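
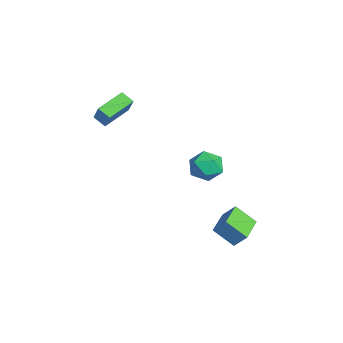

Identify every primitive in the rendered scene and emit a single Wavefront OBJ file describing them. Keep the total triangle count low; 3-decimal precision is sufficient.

v 2.735 4.304 -4.687
v 2.134 3.248 -3.645
v 3.157 4.931 -3.807
v 2.557 3.876 -2.765
v 4.303 3.344 -4.755
v 3.703 2.289 -3.713
v 4.726 3.972 -3.875
v 4.125 2.916 -2.833
v -1.307 -2.683 2.364
v -1.885 -3.211 2.827
v -2.279 -1.143 2.907
v -2.857 -1.672 3.37
v -0.463 -2.568 3.55
v -1.041 -3.097 4.013
v -1.435 -1.029 4.093
v -2.013 -1.557 4.556
v -0.095 2.838 -0.206
v 0.589 3.353 -0.92
v 1.271 1.807 0.36
v 1.955 2.322 -0.354
v 1.552 2.873 0.527
v 0.707 3.51 0.177
v 1.153 1.65 -0.737
v 0.308 2.287 -1.087
v 1.36 2.619 -1.248
v 1.607 3.374 -0.467
v 0.253 1.786 -0.093
v 0.5 2.541 0.688
f 2 4 1
f 5 2 1
f 1 4 3
f 3 5 1
f 2 8 4
f 6 2 5
f 6 8 2
f 4 8 3
f 7 5 3
f 3 8 7
f 7 6 5
f 8 6 7
f 10 12 9
f 13 10 9
f 9 12 11
f 11 13 9
f 10 16 12
f 14 10 13
f 14 16 10
f 12 16 11
f 15 13 11
f 11 16 15
f 15 14 13
f 16 14 15
f 17 28 22
f 17 22 18
f 17 18 24
f 17 24 27
f 17 27 28
f 18 22 26
f 22 28 21
f 28 27 19
f 27 24 23
f 24 18 25
f 20 26 21
f 20 21 19
f 20 19 23
f 20 23 25
f 20 25 26
f 21 26 22
f 19 21 28
f 23 19 27
f 25 23 24
f 26 25 18



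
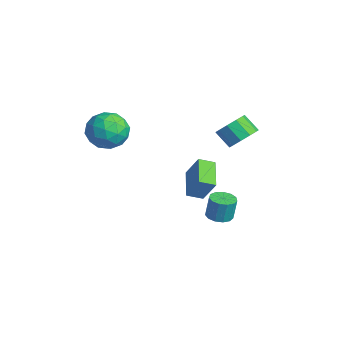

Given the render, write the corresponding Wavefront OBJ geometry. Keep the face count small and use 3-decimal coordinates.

v 1.422 3.618 1.419
v 2.046 3.647 2.011
v 1.361 3.212 2.753
v 0.738 3.182 2.161
v 1.777 4.105 2.032
v 1.093 3.67 2.774
v 1.373 4.377 1.819
v 0.689 3.942 2.562
v 0.988 4.359 1.453
v 0.303 3.924 2.196
v 0.769 4.058 1.074
v 0.084 3.622 1.817
v 0.799 3.588 0.827
v 0.114 3.153 1.569
v 1.067 3.13 0.806
v 0.383 2.695 1.548
v 1.471 2.858 1.018
v 0.787 2.423 1.761
v 1.857 2.876 1.384
v 1.172 2.441 2.127
v 2.076 3.178 1.763
v 1.391 2.742 2.506
v 2.826 1.816 -2.659
v 3.491 1.731 -2.673
v 3.539 1.9 -1.476
v 2.874 1.984 -1.461
v 3.429 2.1 -2.723
v 3.477 2.269 -1.526
v 3.176 2.379 -2.752
v 3.224 2.548 -1.555
v 2.812 2.479 -2.752
v 2.86 2.648 -1.554
v 2.452 2.368 -2.722
v 2.5 2.537 -1.524
v 2.211 2.082 -2.672
v 2.259 2.251 -1.474
v 2.166 1.711 -2.617
v 2.213 1.88 -1.42
v 2.329 1.373 -2.576
v 2.377 1.542 -1.379
v 2.651 1.176 -2.561
v 2.699 1.345 -1.364
v 3.028 1.182 -2.577
v 3.076 1.351 -1.38
v 3.341 1.389 -2.619
v 3.389 1.558 -1.422
v -0.313 2.268 -3.575
v -0.483 1.446 -3.249
v -1.765 2.814 -2.957
v -1.935 1.992 -2.63
v 0.395 2.648 -2.25
v 0.225 1.826 -1.923
v -1.057 3.194 -1.631
v -1.227 2.372 -1.305
v -1.656 -2.098 2.084
v -0.99 -1.873 2.976
v -0.29 -3.047 1.304
v 0.376 -2.822 2.196
v -0.513 -3.519 2.313
v -1.357 -2.932 2.795
v 0.077 -1.988 1.485
v -0.767 -1.401 1.967
v 0.081 -1.805 2.606
v -0.284 -2.751 3.117
v -0.996 -2.169 1.163
v -1.361 -3.115 1.674
v -1.443 -1.902 2.599
v 0.163 -3.018 1.681
v -0.36 -3.427 1.75
v 0.032 -3.295 2.274
v -1.659 -2.524 2.492
v -1.267 -2.392 3.017
v -0.987 -3.359 2.627
v -0.013 -2.528 1.263
v 0.379 -2.396 1.788
v -1.312 -1.625 2.006
v -0.92 -1.493 2.53
v -0.293 -1.561 1.653
v -0.422 -1.73 2.905
v 0.381 -2.288 2.446
v 0.206 -1.798 2.029
v -0.29 -1.453 2.312
v -0.636 -2.286 3.206
v 0.167 -2.844 2.747
v -0.356 -3.253 2.816
v -0.852 -2.908 3.099
v -0.006 -2.246 2.988
v -1.447 -2.076 1.533
v -0.644 -2.634 1.074
v -0.428 -2.012 1.181
v -0.924 -1.667 1.464
v -1.661 -2.632 1.834
v -0.858 -3.19 1.375
v -0.99 -3.467 1.968
v -1.486 -3.122 2.251
v -1.274 -2.674 1.292
f 2 1 5
f 2 5 3
f 3 5 6
f 3 6 4
f 5 1 7
f 5 7 6
f 6 7 8
f 6 8 4
f 7 1 9
f 7 9 8
f 8 9 10
f 8 10 4
f 9 1 11
f 9 11 10
f 10 11 12
f 10 12 4
f 11 1 13
f 11 13 12
f 12 13 14
f 12 14 4
f 13 1 15
f 13 15 14
f 14 15 16
f 14 16 4
f 15 1 17
f 15 17 16
f 16 17 18
f 16 18 4
f 17 1 19
f 17 19 18
f 18 19 20
f 18 20 4
f 19 1 21
f 19 21 20
f 20 21 22
f 20 22 4
f 21 1 2
f 21 2 22
f 22 2 3
f 22 3 4
f 24 23 27
f 24 27 25
f 25 27 28
f 25 28 26
f 27 23 29
f 27 29 28
f 28 29 30
f 28 30 26
f 29 23 31
f 29 31 30
f 30 31 32
f 30 32 26
f 31 23 33
f 31 33 32
f 32 33 34
f 32 34 26
f 33 23 35
f 33 35 34
f 34 35 36
f 34 36 26
f 35 23 37
f 35 37 36
f 36 37 38
f 36 38 26
f 37 23 39
f 37 39 38
f 38 39 40
f 38 40 26
f 39 23 41
f 39 41 40
f 40 41 42
f 40 42 26
f 41 23 43
f 41 43 42
f 42 43 44
f 42 44 26
f 43 23 45
f 43 45 44
f 44 45 46
f 44 46 26
f 45 23 24
f 45 24 46
f 46 24 25
f 46 25 26
f 48 50 47
f 51 48 47
f 47 50 49
f 49 51 47
f 48 54 50
f 52 48 51
f 52 54 48
f 50 54 49
f 53 51 49
f 49 54 53
f 53 52 51
f 54 52 53
f 55 92 71
f 92 66 95
f 71 95 60
f 92 95 71
f 55 71 67
f 71 60 72
f 67 72 56
f 71 72 67
f 55 67 76
f 67 56 77
f 76 77 62
f 67 77 76
f 55 76 88
f 76 62 91
f 88 91 65
f 76 91 88
f 55 88 92
f 88 65 96
f 92 96 66
f 88 96 92
f 56 72 83
f 72 60 86
f 83 86 64
f 72 86 83
f 60 95 73
f 95 66 94
f 73 94 59
f 95 94 73
f 66 96 93
f 96 65 89
f 93 89 57
f 96 89 93
f 65 91 90
f 91 62 78
f 90 78 61
f 91 78 90
f 62 77 82
f 77 56 79
f 82 79 63
f 77 79 82
f 58 84 70
f 84 64 85
f 70 85 59
f 84 85 70
f 58 70 68
f 70 59 69
f 68 69 57
f 70 69 68
f 58 68 75
f 68 57 74
f 75 74 61
f 68 74 75
f 58 75 80
f 75 61 81
f 80 81 63
f 75 81 80
f 58 80 84
f 80 63 87
f 84 87 64
f 80 87 84
f 59 85 73
f 85 64 86
f 73 86 60
f 85 86 73
f 57 69 93
f 69 59 94
f 93 94 66
f 69 94 93
f 61 74 90
f 74 57 89
f 90 89 65
f 74 89 90
f 63 81 82
f 81 61 78
f 82 78 62
f 81 78 82
f 64 87 83
f 87 63 79
f 83 79 56
f 87 79 83



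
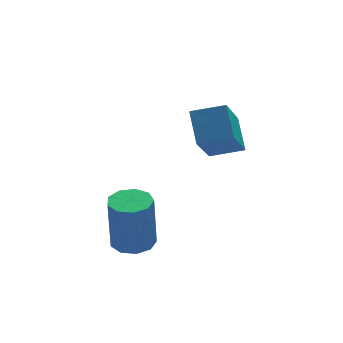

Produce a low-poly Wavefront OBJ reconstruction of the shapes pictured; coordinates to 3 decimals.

v 0.824 1.915 4.331
v 0.959 2.832 5.124
v -0.169 2.3 4.055
v -0.033 3.217 4.848
v 1.693 3.083 2.832
v 1.829 4 3.625
v 0.701 3.468 2.556
v 0.836 4.385 3.349
v -2.111 2.339 0.271
v -1.48 2.086 0.295
v -1.558 2.068 2.134
v -2.189 2.321 2.109
v -1.465 2.551 0.301
v -1.544 2.533 2.139
v -1.753 2.917 0.292
v -1.831 2.899 2.13
v -2.208 3.012 0.273
v -2.286 2.994 2.112
v -2.617 2.792 0.254
v -2.696 2.774 2.092
v -2.79 2.361 0.242
v -2.868 2.343 2.08
v -2.645 1.919 0.244
v -2.723 1.901 2.082
v -2.25 1.673 0.258
v -2.328 1.655 2.097
v -1.79 1.74 0.279
v -1.868 1.722 2.117
f 2 4 1
f 5 2 1
f 1 4 3
f 3 5 1
f 2 8 4
f 6 2 5
f 6 8 2
f 4 8 3
f 7 5 3
f 3 8 7
f 7 6 5
f 8 6 7
f 10 9 13
f 10 13 11
f 11 13 14
f 11 14 12
f 13 9 15
f 13 15 14
f 14 15 16
f 14 16 12
f 15 9 17
f 15 17 16
f 16 17 18
f 16 18 12
f 17 9 19
f 17 19 18
f 18 19 20
f 18 20 12
f 19 9 21
f 19 21 20
f 20 21 22
f 20 22 12
f 21 9 23
f 21 23 22
f 22 23 24
f 22 24 12
f 23 9 25
f 23 25 24
f 24 25 26
f 24 26 12
f 25 9 27
f 25 27 26
f 26 27 28
f 26 28 12
f 27 9 10
f 27 10 28
f 28 10 11
f 28 11 12



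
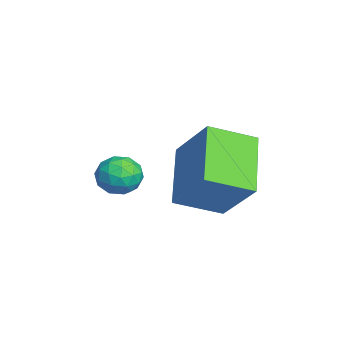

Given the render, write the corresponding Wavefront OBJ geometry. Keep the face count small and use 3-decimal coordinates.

v -2.991 -0.718 -4.088
v -2.529 -0.647 -3.492
v -3.011 -1.933 -3.928
v -2.549 -1.862 -3.332
v -3.261 -1.609 -3.291
v -3.249 -0.858 -3.39
v -2.291 -1.722 -4.03
v -2.279 -0.971 -4.129
v -2.096 -1.268 -3.457
v -2.696 -1.198 -3
v -2.844 -1.382 -4.42
v -3.444 -1.312 -3.963
v -2.758 -0.576 -3.804
v -2.782 -2.004 -3.616
v -3.2 -1.855 -3.592
v -2.929 -1.813 -3.242
v -3.181 -0.7 -3.744
v -2.91 -0.658 -3.394
v -3.34 -1.223 -3.275
v -2.63 -1.922 -4.026
v -2.359 -1.88 -3.676
v -2.611 -0.767 -4.178
v -2.34 -0.725 -3.828
v -2.2 -1.357 -4.145
v -2.232 -0.899 -3.433
v -2.244 -1.613 -3.339
v -2.093 -1.531 -3.75
v -2.085 -1.09 -3.808
v -2.585 -0.858 -3.165
v -2.596 -1.572 -3.071
v -3.015 -1.423 -3.046
v -3.008 -0.982 -3.104
v -2.33 -1.223 -3.144
v -2.944 -1.008 -4.349
v -2.955 -1.722 -4.255
v -2.532 -1.598 -4.316
v -2.525 -1.157 -4.374
v -3.296 -0.967 -4.081
v -3.308 -1.681 -3.987
v -3.455 -1.49 -3.612
v -3.447 -1.049 -3.67
v -3.21 -1.357 -4.276
v 0.183 0.051 -3.235
v -1.57 0.284 -2.084
v -0.033 1.488 -3.855
v -1.786 1.721 -2.704
v 1.246 0.839 -1.776
v -0.507 1.072 -0.625
v 1.03 2.276 -2.396
v -0.723 2.509 -1.245
f 1 38 17
f 38 12 41
f 17 41 6
f 38 41 17
f 1 17 13
f 17 6 18
f 13 18 2
f 17 18 13
f 1 13 22
f 13 2 23
f 22 23 8
f 13 23 22
f 1 22 34
f 22 8 37
f 34 37 11
f 22 37 34
f 1 34 38
f 34 11 42
f 38 42 12
f 34 42 38
f 2 18 29
f 18 6 32
f 29 32 10
f 18 32 29
f 6 41 19
f 41 12 40
f 19 40 5
f 41 40 19
f 12 42 39
f 42 11 35
f 39 35 3
f 42 35 39
f 11 37 36
f 37 8 24
f 36 24 7
f 37 24 36
f 8 23 28
f 23 2 25
f 28 25 9
f 23 25 28
f 4 30 16
f 30 10 31
f 16 31 5
f 30 31 16
f 4 16 14
f 16 5 15
f 14 15 3
f 16 15 14
f 4 14 21
f 14 3 20
f 21 20 7
f 14 20 21
f 4 21 26
f 21 7 27
f 26 27 9
f 21 27 26
f 4 26 30
f 26 9 33
f 30 33 10
f 26 33 30
f 5 31 19
f 31 10 32
f 19 32 6
f 31 32 19
f 3 15 39
f 15 5 40
f 39 40 12
f 15 40 39
f 7 20 36
f 20 3 35
f 36 35 11
f 20 35 36
f 9 27 28
f 27 7 24
f 28 24 8
f 27 24 28
f 10 33 29
f 33 9 25
f 29 25 2
f 33 25 29
f 44 46 43
f 47 44 43
f 43 46 45
f 45 47 43
f 44 50 46
f 48 44 47
f 48 50 44
f 46 50 45
f 49 47 45
f 45 50 49
f 49 48 47
f 50 48 49



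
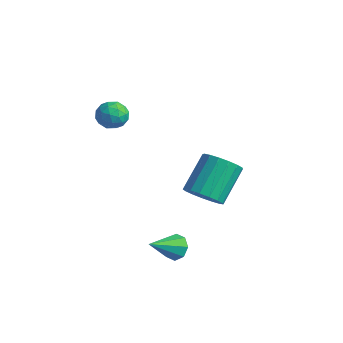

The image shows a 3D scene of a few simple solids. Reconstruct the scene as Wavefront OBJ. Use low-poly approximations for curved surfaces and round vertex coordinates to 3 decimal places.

v -2.847 -0.53 1.244
v -2.37 -0.549 1.845
v -3.21 -1.691 1.495
v -2.733 -1.71 2.096
v -3.353 -1.259 2.113
v -3.129 -0.541 1.958
v -2.451 -1.699 1.382
v -2.227 -0.981 1.227
v -2.125 -1.272 1.93
v -2.683 -1 2.382
v -2.897 -1.24 0.958
v -3.455 -0.968 1.41
v -2.577 -0.438 1.523
v -3.003 -1.802 1.817
v -3.368 -1.537 1.827
v -3.087 -1.549 2.181
v -3.023 -0.433 1.589
v -2.742 -0.444 1.942
v -3.32 -0.861 2.1
v -2.838 -1.796 1.398
v -2.557 -1.807 1.751
v -2.493 -0.691 1.159
v -2.212 -0.703 1.513
v -2.26 -1.379 1.24
v -2.152 -0.874 1.926
v -2.365 -1.556 2.073
v -2.2 -1.549 1.653
v -2.068 -1.128 1.562
v -2.48 -0.714 2.191
v -2.693 -1.396 2.339
v -3.058 -1.131 2.349
v -2.926 -0.709 2.258
v -2.336 -1.139 2.241
v -2.887 -0.844 1.001
v -3.1 -1.526 1.149
v -2.654 -1.531 1.082
v -2.522 -1.109 0.991
v -3.215 -0.684 1.267
v -3.428 -1.366 1.414
v -3.512 -1.112 1.778
v -3.38 -0.691 1.687
v -3.244 -1.101 1.099
v -0.161 1.699 -3.313
v 0.768 1.73 -3.072
v 0.35 3.171 -1.646
v -0.579 3.141 -1.887
v 0.73 2.046 -3.403
v 0.312 3.488 -1.977
v 0.487 2.283 -3.713
v 0.069 3.725 -2.287
v 0.097 2.386 -3.932
v -0.321 3.828 -2.506
v -0.353 2.332 -4.009
v -0.771 3.773 -2.583
v -0.759 2.133 -3.926
v -1.177 3.574 -2.501
v -1.028 1.834 -3.703
v -1.446 3.276 -2.278
v -1.098 1.505 -3.391
v -1.516 2.946 -1.965
v -0.954 1.22 -3.061
v -1.371 2.661 -1.635
v -0.628 1.045 -2.788
v -1.046 2.486 -1.362
v -0.195 1.02 -2.636
v -0.613 2.461 -1.21
v 0.246 1.15 -2.639
v -0.172 2.592 -1.213
v 0.593 1.407 -2.796
v 0.175 2.848 -1.37
v 1.647 -1.283 -4.144
v 1.974 -1.593 -4.653
v 1.653 -2.697 -3.276
v 2.3 -1.38 -4.307
v 2.243 -1.109 -3.866
v 1.836 -0.94 -3.588
v 1.319 -0.972 -3.636
v 0.994 -1.186 -3.981
v 1.051 -1.456 -4.422
v 1.457 -1.625 -4.7
f 1 38 17
f 38 12 41
f 17 41 6
f 38 41 17
f 1 17 13
f 17 6 18
f 13 18 2
f 17 18 13
f 1 13 22
f 13 2 23
f 22 23 8
f 13 23 22
f 1 22 34
f 22 8 37
f 34 37 11
f 22 37 34
f 1 34 38
f 34 11 42
f 38 42 12
f 34 42 38
f 2 18 29
f 18 6 32
f 29 32 10
f 18 32 29
f 6 41 19
f 41 12 40
f 19 40 5
f 41 40 19
f 12 42 39
f 42 11 35
f 39 35 3
f 42 35 39
f 11 37 36
f 37 8 24
f 36 24 7
f 37 24 36
f 8 23 28
f 23 2 25
f 28 25 9
f 23 25 28
f 4 30 16
f 30 10 31
f 16 31 5
f 30 31 16
f 4 16 14
f 16 5 15
f 14 15 3
f 16 15 14
f 4 14 21
f 14 3 20
f 21 20 7
f 14 20 21
f 4 21 26
f 21 7 27
f 26 27 9
f 21 27 26
f 4 26 30
f 26 9 33
f 30 33 10
f 26 33 30
f 5 31 19
f 31 10 32
f 19 32 6
f 31 32 19
f 3 15 39
f 15 5 40
f 39 40 12
f 15 40 39
f 7 20 36
f 20 3 35
f 36 35 11
f 20 35 36
f 9 27 28
f 27 7 24
f 28 24 8
f 27 24 28
f 10 33 29
f 33 9 25
f 29 25 2
f 33 25 29
f 44 43 47
f 44 47 45
f 45 47 48
f 45 48 46
f 47 43 49
f 47 49 48
f 48 49 50
f 48 50 46
f 49 43 51
f 49 51 50
f 50 51 52
f 50 52 46
f 51 43 53
f 51 53 52
f 52 53 54
f 52 54 46
f 53 43 55
f 53 55 54
f 54 55 56
f 54 56 46
f 55 43 57
f 55 57 56
f 56 57 58
f 56 58 46
f 57 43 59
f 57 59 58
f 58 59 60
f 58 60 46
f 59 43 61
f 59 61 60
f 60 61 62
f 60 62 46
f 61 43 63
f 61 63 62
f 62 63 64
f 62 64 46
f 63 43 65
f 63 65 64
f 64 65 66
f 64 66 46
f 65 43 67
f 65 67 66
f 66 67 68
f 66 68 46
f 67 43 69
f 67 69 68
f 68 69 70
f 68 70 46
f 69 43 44
f 69 44 70
f 70 44 45
f 70 45 46
f 72 71 74
f 72 74 73
f 74 71 75
f 74 75 73
f 75 71 76
f 75 76 73
f 76 71 77
f 76 77 73
f 77 71 78
f 77 78 73
f 78 71 79
f 78 79 73
f 79 71 80
f 79 80 73
f 80 71 72
f 80 72 73



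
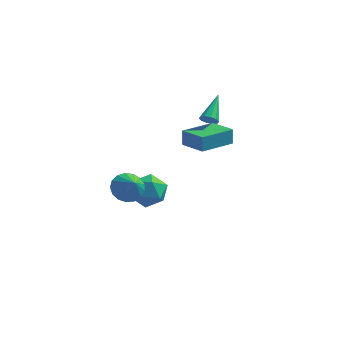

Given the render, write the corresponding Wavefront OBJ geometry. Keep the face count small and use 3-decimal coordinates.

v 2.561 -2.616 2.997
v 2.5 -2.406 3.953
v 3.786 -0.863 2.692
v 3.725 -0.654 3.647
v 3.875 -3.486 3.273
v 3.814 -3.277 4.228
v 5.1 -1.734 2.967
v 5.039 -1.524 3.923
v -0.902 -1.299 -2.052
v -0.118 -0.662 -2.071
v -0.258 -2.061 -1.028
v -0.415 -0.47 -1.741
v -0.823 -0.468 -1.482
v -1.25 -0.656 -1.354
v -1.597 -0.992 -1.386
v -1.784 -1.397 -1.57
v -1.77 -1.78 -1.864
v -1.557 -2.053 -2.202
v -1.194 -2.153 -2.505
v -0.764 -2.057 -2.704
v -0.366 -1.787 -2.754
v -0.09 -1.406 -2.643
v -0.001 -1 -2.396
v -1.263 0.964 -3.145
v -0.468 1.899 -3.059
v -0.372 0.361 -4.821
v 0.423 1.296 -4.735
v 0.47 0.371 -3.925
v -0.08 0.744 -2.889
v -0.76 1.516 -4.991
v -1.31 1.889 -3.955
v -0.157 2.24 -4.2
v 0.604 1.532 -3.541
v -1.444 0.728 -4.339
v -0.683 0.02 -3.68
v 3.174 0.748 2.886
v 3.353 1.028 2.423
v 3.286 2.412 3.934
v 3.001 1.046 2.432
v 2.715 0.95 2.614
v 2.605 0.777 2.901
v 2.711 0.593 3.181
v 2.995 0.468 3.349
v 3.347 0.45 3.34
v 3.632 0.546 3.158
v 3.743 0.719 2.871
v 3.636 0.903 2.59
f 2 4 1
f 5 2 1
f 1 4 3
f 3 5 1
f 2 8 4
f 6 2 5
f 6 8 2
f 4 8 3
f 7 5 3
f 3 8 7
f 7 6 5
f 8 6 7
f 10 9 12
f 10 12 11
f 12 9 13
f 12 13 11
f 13 9 14
f 13 14 11
f 14 9 15
f 14 15 11
f 15 9 16
f 15 16 11
f 16 9 17
f 16 17 11
f 17 9 18
f 17 18 11
f 18 9 19
f 18 19 11
f 19 9 20
f 19 20 11
f 20 9 21
f 20 21 11
f 21 9 22
f 21 22 11
f 22 9 23
f 22 23 11
f 23 9 10
f 23 10 11
f 24 35 29
f 24 29 25
f 24 25 31
f 24 31 34
f 24 34 35
f 25 29 33
f 29 35 28
f 35 34 26
f 34 31 30
f 31 25 32
f 27 33 28
f 27 28 26
f 27 26 30
f 27 30 32
f 27 32 33
f 28 33 29
f 26 28 35
f 30 26 34
f 32 30 31
f 33 32 25
f 37 36 39
f 37 39 38
f 39 36 40
f 39 40 38
f 40 36 41
f 40 41 38
f 41 36 42
f 41 42 38
f 42 36 43
f 42 43 38
f 43 36 44
f 43 44 38
f 44 36 45
f 44 45 38
f 45 36 46
f 45 46 38
f 46 36 47
f 46 47 38
f 47 36 37
f 47 37 38



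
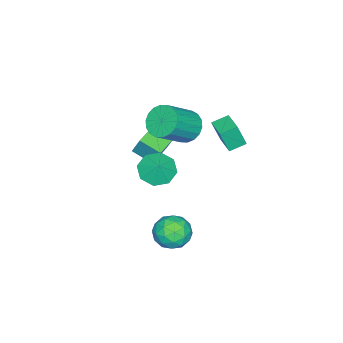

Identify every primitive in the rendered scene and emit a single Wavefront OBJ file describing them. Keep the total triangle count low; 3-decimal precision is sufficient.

v -3.436 -3.562 0.107
v -3.293 -3.01 1.309
v -3.448 -2.335 -0.455
v -3.305 -1.783 0.746
v -1.935 -3.617 -0.046
v -1.792 -3.065 1.155
v -1.947 -2.39 -0.609
v -1.804 -1.838 0.593
v 0.671 -0.745 1.681
v 1.493 -0.522 1.066
v 1.169 -0.375 2.479
v 0.968 0.086 1.111
v 0.27 0.207 1.49
v -0.193 -0.23 1.981
v -0.15 -0.968 2.296
v 0.374 -1.575 2.251
v 1.072 -1.696 1.872
v 1.536 -1.26 1.381
v 0.37 1.143 -3.129
v 0.996 0.957 -2.225
v 0.784 -0.497 -3.755
v 1.41 -0.683 -2.851
v 0.301 -0.62 -2.758
v 0.045 0.393 -2.371
v 1.735 0.067 -3.609
v 1.479 1.08 -3.222
v 1.839 0.291 -2.522
v 0.953 -0.133 -1.996
v 0.827 0.593 -3.984
v -0.059 0.169 -3.458
v 0.647 1.194 -2.622
v 1.133 -0.734 -3.358
v 0.482 -0.697 -3.303
v 0.849 -0.807 -2.772
v 0.088 0.863 -2.708
v 0.455 0.753 -2.177
v 0.047 -0.174 -2.49
v 1.325 -0.293 -3.803
v 1.692 -0.403 -3.272
v 0.931 1.267 -3.208
v 1.298 1.157 -2.677
v 1.733 0.634 -3.49
v 1.51 0.693 -2.266
v 1.754 -0.271 -2.633
v 1.945 0.17 -3.079
v 1.794 0.766 -2.851
v 0.989 0.444 -1.956
v 1.233 -0.52 -2.324
v 0.581 -0.483 -2.269
v 0.43 0.112 -2.042
v 1.485 0.052 -2.131
v 0.547 0.98 -3.656
v 0.791 0.016 -4.024
v 1.35 0.348 -3.938
v 1.199 0.943 -3.711
v 0.026 0.731 -3.347
v 0.27 -0.233 -3.714
v -0.014 -0.306 -3.129
v -0.165 0.29 -2.901
v 0.295 0.408 -3.849
v -4.472 1.364 1.564
v -4.229 0.929 2.968
v -3.521 2.327 1.698
v -3.278 1.892 3.102
v -3.762 0.708 1.238
v -3.519 0.273 2.642
v -2.811 1.671 1.372
v -2.568 1.236 2.776
v -2.676 -0.767 2.564
v -2.074 0.008 2.248
v -0.523 -0.639 3.621
v -1.124 -1.413 3.936
v -2.305 0.194 2.598
v -0.754 -0.453 3.97
v -2.61 0.19 2.94
v -1.059 -0.457 4.313
v -2.927 -0.003 3.208
v -1.376 -0.65 4.581
v -3.195 -0.348 3.348
v -1.644 -0.995 4.721
v -3.36 -0.775 3.333
v -1.809 -1.422 4.706
v -3.39 -1.201 3.166
v -1.838 -1.848 4.538
v -3.277 -1.541 2.879
v -1.726 -2.188 4.252
v -3.046 -1.727 2.53
v -1.495 -2.374 3.902
v -2.741 -1.723 2.187
v -1.19 -2.37 3.56
v -2.424 -1.53 1.919
v -0.873 -2.177 3.292
v -2.156 -1.185 1.779
v -0.605 -1.832 3.152
v -1.991 -0.758 1.794
v -0.44 -1.405 3.167
v -1.962 -0.332 1.962
v -0.41 -0.979 3.334
f 2 4 1
f 5 2 1
f 1 4 3
f 3 5 1
f 2 8 4
f 6 2 5
f 6 8 2
f 4 8 3
f 7 5 3
f 3 8 7
f 7 6 5
f 8 6 7
f 10 9 12
f 10 12 11
f 12 9 13
f 12 13 11
f 13 9 14
f 13 14 11
f 14 9 15
f 14 15 11
f 15 9 16
f 15 16 11
f 16 9 17
f 16 17 11
f 17 9 18
f 17 18 11
f 18 9 10
f 18 10 11
f 19 56 35
f 56 30 59
f 35 59 24
f 56 59 35
f 19 35 31
f 35 24 36
f 31 36 20
f 35 36 31
f 19 31 40
f 31 20 41
f 40 41 26
f 31 41 40
f 19 40 52
f 40 26 55
f 52 55 29
f 40 55 52
f 19 52 56
f 52 29 60
f 56 60 30
f 52 60 56
f 20 36 47
f 36 24 50
f 47 50 28
f 36 50 47
f 24 59 37
f 59 30 58
f 37 58 23
f 59 58 37
f 30 60 57
f 60 29 53
f 57 53 21
f 60 53 57
f 29 55 54
f 55 26 42
f 54 42 25
f 55 42 54
f 26 41 46
f 41 20 43
f 46 43 27
f 41 43 46
f 22 48 34
f 48 28 49
f 34 49 23
f 48 49 34
f 22 34 32
f 34 23 33
f 32 33 21
f 34 33 32
f 22 32 39
f 32 21 38
f 39 38 25
f 32 38 39
f 22 39 44
f 39 25 45
f 44 45 27
f 39 45 44
f 22 44 48
f 44 27 51
f 48 51 28
f 44 51 48
f 23 49 37
f 49 28 50
f 37 50 24
f 49 50 37
f 21 33 57
f 33 23 58
f 57 58 30
f 33 58 57
f 25 38 54
f 38 21 53
f 54 53 29
f 38 53 54
f 27 45 46
f 45 25 42
f 46 42 26
f 45 42 46
f 28 51 47
f 51 27 43
f 47 43 20
f 51 43 47
f 62 64 61
f 65 62 61
f 61 64 63
f 63 65 61
f 62 68 64
f 66 62 65
f 66 68 62
f 64 68 63
f 67 65 63
f 63 68 67
f 67 66 65
f 68 66 67
f 70 69 73
f 70 73 71
f 71 73 74
f 71 74 72
f 73 69 75
f 73 75 74
f 74 75 76
f 74 76 72
f 75 69 77
f 75 77 76
f 76 77 78
f 76 78 72
f 77 69 79
f 77 79 78
f 78 79 80
f 78 80 72
f 79 69 81
f 79 81 80
f 80 81 82
f 80 82 72
f 81 69 83
f 81 83 82
f 82 83 84
f 82 84 72
f 83 69 85
f 83 85 84
f 84 85 86
f 84 86 72
f 85 69 87
f 85 87 86
f 86 87 88
f 86 88 72
f 87 69 89
f 87 89 88
f 88 89 90
f 88 90 72
f 89 69 91
f 89 91 90
f 90 91 92
f 90 92 72
f 91 69 93
f 91 93 92
f 92 93 94
f 92 94 72
f 93 69 95
f 93 95 94
f 94 95 96
f 94 96 72
f 95 69 97
f 95 97 96
f 96 97 98
f 96 98 72
f 97 69 70
f 97 70 98
f 98 70 71
f 98 71 72



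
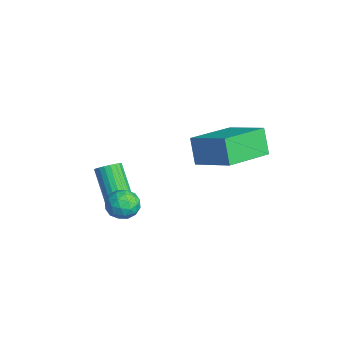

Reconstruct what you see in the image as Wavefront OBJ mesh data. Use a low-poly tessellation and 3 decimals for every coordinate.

v -1.212 -1.321 -1.079
v -0.953 -0.929 -0.795
v -2.089 -1.106 0.484
v -2.348 -1.499 0.199
v -1.106 -0.808 -0.914
v -2.242 -0.985 0.365
v -1.277 -0.776 -1.062
v -2.414 -0.953 0.217
v -1.437 -0.838 -1.213
v -2.574 -1.015 0.066
v -1.558 -0.984 -1.341
v -2.695 -1.161 -0.062
v -1.619 -1.188 -1.423
v -2.756 -1.365 -0.145
v -1.61 -1.416 -1.447
v -2.747 -1.593 -0.168
v -1.532 -1.627 -1.406
v -2.669 -1.804 -0.128
v -1.398 -1.785 -1.309
v -2.535 -1.962 -0.031
v -1.232 -1.863 -1.173
v -2.369 -2.04 0.106
v -1.063 -1.848 -1.02
v -2.2 -2.025 0.259
v -0.919 -1.741 -0.877
v -2.056 -1.918 0.401
v -0.826 -1.562 -0.77
v -1.963 -1.739 0.509
v -0.799 -1.341 -0.716
v -1.936 -1.518 0.563
v -0.844 -1.117 -0.724
v -1.981 -1.294 0.554
v 0.97 -1.293 0.458
v 1.442 -1.171 0.967
v 1.198 -2.409 0.513
v 1.67 -2.287 1.022
v 0.983 -2.198 1.15
v 0.842 -1.509 1.116
v 1.798 -2.071 0.364
v 1.657 -1.382 0.33
v 1.954 -1.652 0.909
v 1.45 -1.731 1.395
v 1.19 -1.849 0.085
v 0.686 -1.928 0.571
v 1.186 -1.134 0.708
v 1.454 -2.446 0.772
v 1.05 -2.394 0.848
v 1.327 -2.322 1.147
v 0.833 -1.333 0.795
v 1.111 -1.261 1.094
v 0.841 -1.865 1.202
v 1.529 -2.319 0.386
v 1.807 -2.247 0.685
v 1.313 -1.258 0.333
v 1.59 -1.186 0.632
v 1.799 -1.715 0.278
v 1.764 -1.346 0.972
v 1.898 -2.001 1.005
v 1.973 -1.874 0.618
v 1.891 -1.469 0.598
v 1.468 -1.392 1.258
v 1.602 -2.048 1.291
v 1.198 -1.996 1.366
v 1.115 -1.59 1.346
v 1.769 -1.674 1.224
v 1.038 -1.532 0.189
v 1.172 -2.188 0.222
v 1.525 -1.99 0.134
v 1.442 -1.584 0.114
v 0.742 -1.579 0.475
v 0.876 -2.234 0.508
v 0.749 -2.111 0.882
v 0.667 -1.706 0.862
v 0.871 -1.906 0.256
v 1.067 2.547 2.595
v 0.527 2.508 3.666
v 2.333 3.462 3.265
v 1.793 3.424 4.336
v 2.127 0.736 3.064
v 1.587 0.698 4.135
v 3.393 1.652 3.734
v 2.853 1.613 4.805
f 2 1 5
f 2 5 3
f 3 5 6
f 3 6 4
f 5 1 7
f 5 7 6
f 6 7 8
f 6 8 4
f 7 1 9
f 7 9 8
f 8 9 10
f 8 10 4
f 9 1 11
f 9 11 10
f 10 11 12
f 10 12 4
f 11 1 13
f 11 13 12
f 12 13 14
f 12 14 4
f 13 1 15
f 13 15 14
f 14 15 16
f 14 16 4
f 15 1 17
f 15 17 16
f 16 17 18
f 16 18 4
f 17 1 19
f 17 19 18
f 18 19 20
f 18 20 4
f 19 1 21
f 19 21 20
f 20 21 22
f 20 22 4
f 21 1 23
f 21 23 22
f 22 23 24
f 22 24 4
f 23 1 25
f 23 25 24
f 24 25 26
f 24 26 4
f 25 1 27
f 25 27 26
f 26 27 28
f 26 28 4
f 27 1 29
f 27 29 28
f 28 29 30
f 28 30 4
f 29 1 31
f 29 31 30
f 30 31 32
f 30 32 4
f 31 1 2
f 31 2 32
f 32 2 3
f 32 3 4
f 33 70 49
f 70 44 73
f 49 73 38
f 70 73 49
f 33 49 45
f 49 38 50
f 45 50 34
f 49 50 45
f 33 45 54
f 45 34 55
f 54 55 40
f 45 55 54
f 33 54 66
f 54 40 69
f 66 69 43
f 54 69 66
f 33 66 70
f 66 43 74
f 70 74 44
f 66 74 70
f 34 50 61
f 50 38 64
f 61 64 42
f 50 64 61
f 38 73 51
f 73 44 72
f 51 72 37
f 73 72 51
f 44 74 71
f 74 43 67
f 71 67 35
f 74 67 71
f 43 69 68
f 69 40 56
f 68 56 39
f 69 56 68
f 40 55 60
f 55 34 57
f 60 57 41
f 55 57 60
f 36 62 48
f 62 42 63
f 48 63 37
f 62 63 48
f 36 48 46
f 48 37 47
f 46 47 35
f 48 47 46
f 36 46 53
f 46 35 52
f 53 52 39
f 46 52 53
f 36 53 58
f 53 39 59
f 58 59 41
f 53 59 58
f 36 58 62
f 58 41 65
f 62 65 42
f 58 65 62
f 37 63 51
f 63 42 64
f 51 64 38
f 63 64 51
f 35 47 71
f 47 37 72
f 71 72 44
f 47 72 71
f 39 52 68
f 52 35 67
f 68 67 43
f 52 67 68
f 41 59 60
f 59 39 56
f 60 56 40
f 59 56 60
f 42 65 61
f 65 41 57
f 61 57 34
f 65 57 61
f 76 78 75
f 79 76 75
f 75 78 77
f 77 79 75
f 76 82 78
f 80 76 79
f 80 82 76
f 78 82 77
f 81 79 77
f 77 82 81
f 81 80 79
f 82 80 81



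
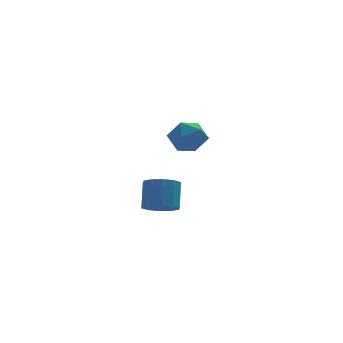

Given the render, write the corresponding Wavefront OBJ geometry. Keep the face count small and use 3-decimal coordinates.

v -3.634 -2.333 -3.489
v -3.105 -1.853 -3.892
v -2.917 -1.087 -2.735
v -3.446 -1.567 -2.331
v -3.569 -1.656 -3.947
v -3.381 -0.89 -2.79
v -4.057 -1.717 -3.827
v -3.87 -0.952 -2.67
v -4.384 -2.014 -3.578
v -4.196 -1.249 -2.42
v -4.424 -2.432 -3.294
v -4.237 -1.667 -2.137
v -4.163 -2.813 -3.085
v -3.975 -2.047 -1.928
v -3.699 -3.01 -3.03
v -3.511 -2.244 -1.873
v -3.21 -2.948 -3.15
v -3.023 -2.183 -1.993
v -2.884 -2.651 -3.4
v -2.696 -1.886 -2.242
v -2.843 -2.233 -3.683
v -2.656 -1.468 -2.526
v -2.379 3.454 -1.455
v -1.894 3.936 -2.184
v -0.986 2.804 -0.956
v -0.501 3.286 -1.685
v -0.893 3.798 -0.922
v -1.754 4.2 -1.231
v -1.126 2.54 -1.909
v -1.987 2.942 -2.218
v -1.119 3.371 -2.464
v -0.975 4.148 -1.854
v -1.905 2.592 -1.286
v -1.761 3.369 -0.676
f 2 1 5
f 2 5 3
f 3 5 6
f 3 6 4
f 5 1 7
f 5 7 6
f 6 7 8
f 6 8 4
f 7 1 9
f 7 9 8
f 8 9 10
f 8 10 4
f 9 1 11
f 9 11 10
f 10 11 12
f 10 12 4
f 11 1 13
f 11 13 12
f 12 13 14
f 12 14 4
f 13 1 15
f 13 15 14
f 14 15 16
f 14 16 4
f 15 1 17
f 15 17 16
f 16 17 18
f 16 18 4
f 17 1 19
f 17 19 18
f 18 19 20
f 18 20 4
f 19 1 21
f 19 21 20
f 20 21 22
f 20 22 4
f 21 1 2
f 21 2 22
f 22 2 3
f 22 3 4
f 23 34 28
f 23 28 24
f 23 24 30
f 23 30 33
f 23 33 34
f 24 28 32
f 28 34 27
f 34 33 25
f 33 30 29
f 30 24 31
f 26 32 27
f 26 27 25
f 26 25 29
f 26 29 31
f 26 31 32
f 27 32 28
f 25 27 34
f 29 25 33
f 31 29 30
f 32 31 24



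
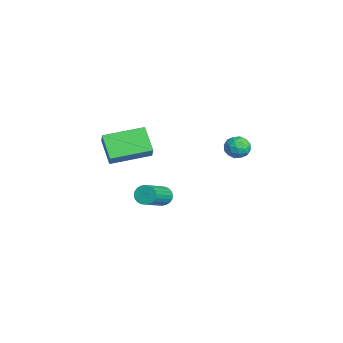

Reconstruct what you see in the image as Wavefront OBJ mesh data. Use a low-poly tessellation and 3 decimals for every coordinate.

v 4.3 -4.382 2.13
v 3.151 -4.477 2.976
v 4.299 -2.384 2.353
v 3.15 -2.479 3.199
v 4.83 -4.461 2.841
v 3.681 -4.556 3.687
v 4.829 -2.463 3.064
v 3.68 -2.558 3.91
v 1.314 2.97 0.031
v 2.002 2.89 -0.011
v 1.258 2.11 0.751
v 1.946 2.03 0.709
v 1.68 2.589 1.022
v 1.714 3.121 0.577
v 1.546 1.879 0.163
v 1.58 2.411 -0.282
v 2.145 2.216 0.071
v 2.228 2.655 0.602
v 1.032 2.345 0.138
v 1.115 2.784 0.669
v 1.663 3.006 -0.053
v 1.597 1.994 0.793
v 1.441 2.323 0.977
v 1.845 2.276 0.952
v 1.494 3.141 0.293
v 1.898 3.094 0.268
v 1.709 2.917 0.875
v 1.362 1.906 0.472
v 1.766 1.859 0.447
v 1.415 2.724 -0.212
v 1.819 2.677 -0.237
v 1.551 2.083 -0.135
v 2.152 2.563 -0.03
v 2.119 2.057 0.393
v 1.883 1.968 0.072
v 1.904 2.281 -0.189
v 2.2 2.821 0.283
v 2.167 2.315 0.706
v 2.011 2.644 0.89
v 2.031 2.956 0.628
v 2.284 2.424 0.33
v 1.093 2.685 0.034
v 1.06 2.179 0.457
v 1.229 2.044 0.112
v 1.249 2.356 -0.15
v 1.141 2.943 0.347
v 1.108 2.437 0.77
v 1.356 2.719 0.929
v 1.377 3.032 0.668
v 0.976 2.576 0.41
v 0.155 -0.861 -3.542
v 0.587 -0.75 -3.912
v 1.937 -1.929 -2.689
v 1.505 -2.039 -2.318
v 0.608 -0.577 -3.768
v 1.958 -1.756 -2.544
v 0.559 -0.447 -3.589
v 1.909 -1.626 -2.366
v 0.449 -0.38 -3.403
v 1.799 -1.559 -2.179
v 0.294 -0.386 -3.238
v 1.644 -1.565 -2.015
v 0.118 -0.465 -3.12
v 1.468 -1.643 -1.896
v -0.052 -0.603 -3.065
v 1.297 -1.782 -1.841
v -0.191 -0.781 -3.083
v 1.159 -1.96 -1.86
v -0.277 -0.971 -3.171
v 1.073 -2.15 -1.948
v -0.298 -1.144 -3.316
v 1.052 -2.323 -2.092
v -0.249 -1.274 -3.494
v 1.101 -2.453 -2.271
v -0.139 -1.341 -3.681
v 1.211 -2.52 -2.457
v 0.016 -1.335 -3.845
v 1.366 -2.514 -2.622
v 0.192 -1.257 -3.964
v 1.542 -2.435 -2.74
v 0.363 -1.118 -4.019
v 1.712 -2.297 -2.795
v 0.501 -0.94 -4
v 1.851 -2.119 -2.777
f 2 4 1
f 5 2 1
f 1 4 3
f 3 5 1
f 2 8 4
f 6 2 5
f 6 8 2
f 4 8 3
f 7 5 3
f 3 8 7
f 7 6 5
f 8 6 7
f 9 46 25
f 46 20 49
f 25 49 14
f 46 49 25
f 9 25 21
f 25 14 26
f 21 26 10
f 25 26 21
f 9 21 30
f 21 10 31
f 30 31 16
f 21 31 30
f 9 30 42
f 30 16 45
f 42 45 19
f 30 45 42
f 9 42 46
f 42 19 50
f 46 50 20
f 42 50 46
f 10 26 37
f 26 14 40
f 37 40 18
f 26 40 37
f 14 49 27
f 49 20 48
f 27 48 13
f 49 48 27
f 20 50 47
f 50 19 43
f 47 43 11
f 50 43 47
f 19 45 44
f 45 16 32
f 44 32 15
f 45 32 44
f 16 31 36
f 31 10 33
f 36 33 17
f 31 33 36
f 12 38 24
f 38 18 39
f 24 39 13
f 38 39 24
f 12 24 22
f 24 13 23
f 22 23 11
f 24 23 22
f 12 22 29
f 22 11 28
f 29 28 15
f 22 28 29
f 12 29 34
f 29 15 35
f 34 35 17
f 29 35 34
f 12 34 38
f 34 17 41
f 38 41 18
f 34 41 38
f 13 39 27
f 39 18 40
f 27 40 14
f 39 40 27
f 11 23 47
f 23 13 48
f 47 48 20
f 23 48 47
f 15 28 44
f 28 11 43
f 44 43 19
f 28 43 44
f 17 35 36
f 35 15 32
f 36 32 16
f 35 32 36
f 18 41 37
f 41 17 33
f 37 33 10
f 41 33 37
f 52 51 55
f 52 55 53
f 53 55 56
f 53 56 54
f 55 51 57
f 55 57 56
f 56 57 58
f 56 58 54
f 57 51 59
f 57 59 58
f 58 59 60
f 58 60 54
f 59 51 61
f 59 61 60
f 60 61 62
f 60 62 54
f 61 51 63
f 61 63 62
f 62 63 64
f 62 64 54
f 63 51 65
f 63 65 64
f 64 65 66
f 64 66 54
f 65 51 67
f 65 67 66
f 66 67 68
f 66 68 54
f 67 51 69
f 67 69 68
f 68 69 70
f 68 70 54
f 69 51 71
f 69 71 70
f 70 71 72
f 70 72 54
f 71 51 73
f 71 73 72
f 72 73 74
f 72 74 54
f 73 51 75
f 73 75 74
f 74 75 76
f 74 76 54
f 75 51 77
f 75 77 76
f 76 77 78
f 76 78 54
f 77 51 79
f 77 79 78
f 78 79 80
f 78 80 54
f 79 51 81
f 79 81 80
f 80 81 82
f 80 82 54
f 81 51 83
f 81 83 82
f 82 83 84
f 82 84 54
f 83 51 52
f 83 52 84
f 84 52 53
f 84 53 54



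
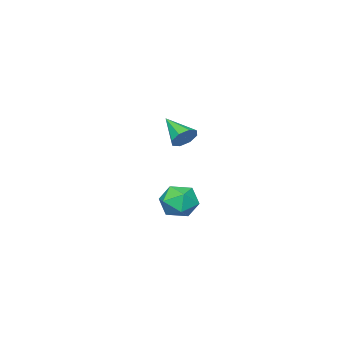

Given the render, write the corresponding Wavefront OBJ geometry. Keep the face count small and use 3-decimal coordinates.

v -2.05 -3.042 0.629
v -1.648 -3.365 0.216
v -2.25 -4.318 1.431
v -1.401 -3.158 0.605
v -1.534 -2.884 1.008
v -1.969 -2.703 1.189
v -2.452 -2.72 1.041
v -2.7 -2.926 0.652
v -2.567 -3.2 0.249
v -2.131 -3.382 0.069
v 2.698 1.741 0.263
v 3.51 2.061 0.228
v 2.93 1.019 -0.928
v 3.742 1.339 -0.963
v 3.524 0.768 -0.34
v 3.381 1.214 0.396
v 3.059 1.866 -1.096
v 2.916 2.312 -0.36
v 3.733 2.138 -0.613
v 4.02 1.459 -0.145
v 2.42 1.621 -0.555
v 2.707 0.942 -0.087
f 2 1 4
f 2 4 3
f 4 1 5
f 4 5 3
f 5 1 6
f 5 6 3
f 6 1 7
f 6 7 3
f 7 1 8
f 7 8 3
f 8 1 9
f 8 9 3
f 9 1 10
f 9 10 3
f 10 1 2
f 10 2 3
f 11 22 16
f 11 16 12
f 11 12 18
f 11 18 21
f 11 21 22
f 12 16 20
f 16 22 15
f 22 21 13
f 21 18 17
f 18 12 19
f 14 20 15
f 14 15 13
f 14 13 17
f 14 17 19
f 14 19 20
f 15 20 16
f 13 15 22
f 17 13 21
f 19 17 18
f 20 19 12



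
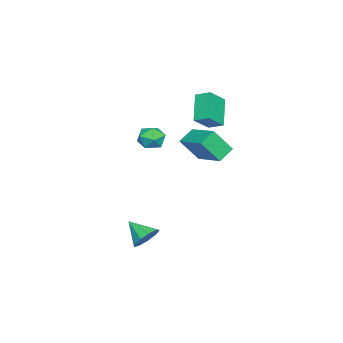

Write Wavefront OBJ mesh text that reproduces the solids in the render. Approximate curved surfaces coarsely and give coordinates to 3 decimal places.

v -3.33 -2.353 -0.633
v -2.489 -2.178 -0.788
v -2.951 -3.422 0.208
v -2.11 -3.247 0.053
v -2.592 -2.692 0.523
v -2.827 -2.031 0.003
v -2.613 -3.569 -0.583
v -2.848 -2.908 -1.103
v -2.046 -2.929 -0.758
v -2.033 -2.387 -0.074
v -3.407 -3.213 -0.506
v -3.394 -2.671 0.178
v 1.173 1.049 0.606
v 1.59 0.171 1.914
v 0.359 1.465 1.144
v 0.777 0.587 2.452
v 2.343 2.533 1.228
v 2.761 1.655 2.536
v 1.53 2.949 1.766
v 1.947 2.071 3.074
v -2.64 -0.33 3.324
v -2.516 0.533 3.676
v -3.633 0.179 2.429
v -3.509 1.041 2.781
v -1.331 -0.001 2.059
v -1.207 0.861 2.411
v -2.324 0.507 1.164
v -2.2 1.37 1.516
v 4.204 -0.708 -3.891
v 4.967 -0.75 -3.543
v 3.776 -1.812 -3.089
v 4.63 -0.398 -3.238
v 4.094 -0.191 -3.238
v 3.61 -0.226 -3.545
v 3.403 -0.487 -4.013
v 3.571 -0.851 -4.425
v 4.035 -1.148 -4.587
v 4.578 -1.24 -4.423
v 4.946 -1.083 -4.011
f 1 12 6
f 1 6 2
f 1 2 8
f 1 8 11
f 1 11 12
f 2 6 10
f 6 12 5
f 12 11 3
f 11 8 7
f 8 2 9
f 4 10 5
f 4 5 3
f 4 3 7
f 4 7 9
f 4 9 10
f 5 10 6
f 3 5 12
f 7 3 11
f 9 7 8
f 10 9 2
f 14 16 13
f 17 14 13
f 13 16 15
f 15 17 13
f 14 20 16
f 18 14 17
f 18 20 14
f 16 20 15
f 19 17 15
f 15 20 19
f 19 18 17
f 20 18 19
f 22 24 21
f 25 22 21
f 21 24 23
f 23 25 21
f 22 28 24
f 26 22 25
f 26 28 22
f 24 28 23
f 27 25 23
f 23 28 27
f 27 26 25
f 28 26 27
f 30 29 32
f 30 32 31
f 32 29 33
f 32 33 31
f 33 29 34
f 33 34 31
f 34 29 35
f 34 35 31
f 35 29 36
f 35 36 31
f 36 29 37
f 36 37 31
f 37 29 38
f 37 38 31
f 38 29 39
f 38 39 31
f 39 29 30
f 39 30 31



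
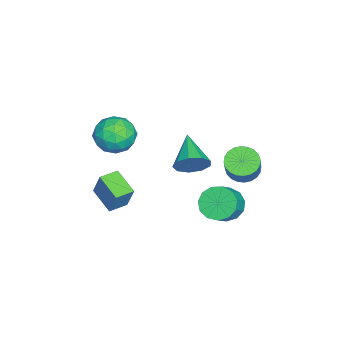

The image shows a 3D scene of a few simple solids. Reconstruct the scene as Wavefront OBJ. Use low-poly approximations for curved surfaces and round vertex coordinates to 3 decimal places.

v -0.208 2.947 -2.082
v 0.262 3.511 -2.49
v 1.098 3.337 -1.766
v 0.628 2.773 -1.358
v 0.024 3.75 -2.158
v 0.861 3.577 -1.434
v -0.287 3.735 -1.802
v 0.549 3.561 -1.078
v -0.574 3.469 -1.535
v 0.263 3.296 -0.811
v -0.744 3.037 -1.442
v 0.092 2.864 -0.717
v -0.744 2.577 -1.552
v 0.092 2.404 -0.827
v -0.574 2.234 -1.83
v 0.262 2.061 -1.106
v -0.288 2.117 -2.188
v 0.548 1.944 -1.464
v 0.023 2.264 -2.513
v 0.86 2.091 -1.789
v 0.262 2.627 -2.701
v 1.098 2.454 -1.977
v 0.35 3.092 -2.692
v 1.187 2.919 -1.968
v -0.789 3.529 -0.1
v -0.279 3.143 -0.473
v 0.738 3.286 0.766
v 0.229 3.671 1.14
v -0.217 3.413 -0.555
v 0.8 3.556 0.684
v -0.242 3.7 -0.568
v 0.775 3.843 0.672
v -0.35 3.961 -0.51
v 0.667 4.104 0.73
v -0.525 4.157 -0.389
v 0.492 4.3 0.851
v -0.74 4.257 -0.224
v 0.277 4.399 1.016
v -0.962 4.245 -0.04
v 0.055 4.388 1.2
v -1.158 4.125 0.135
v -0.141 4.268 1.374
v -1.298 3.914 0.274
v -0.281 4.057 1.513
v -1.36 3.644 0.356
v -0.343 3.787 1.595
v -1.335 3.357 0.368
v -0.318 3.5 1.608
v -1.227 3.096 0.31
v -0.21 3.239 1.55
v -1.052 2.9 0.189
v -0.035 3.043 1.429
v -0.837 2.801 0.024
v 0.18 2.943 1.264
v -0.615 2.812 -0.16
v 0.402 2.955 1.08
v -0.419 2.932 -0.334
v 0.598 3.075 0.905
v 1.756 1.96 1.769
v 2.156 1.435 2.185
v 0.344 1.44 2.471
v 2.121 1.894 2.455
v 1.915 2.384 2.404
v 1.635 2.675 2.055
v 1.411 2.632 1.573
v 1.349 2.274 1.182
v 1.477 1.769 1.066
v 1.735 1.353 1.279
v 2.004 1.222 1.721
v 0.83 -0.956 3.402
v 1.567 -0.42 3.147
v 1.333 -2.08 2.493
v 2.07 -1.544 2.238
v 2.015 -1.883 3.12
v 1.703 -1.188 3.681
v 1.197 -1.312 1.959
v 0.885 -0.617 2.52
v 1.793 -0.64 2.255
v 2.299 -0.993 2.972
v 0.601 -1.507 2.668
v 1.107 -1.86 3.385
v 1.154 -0.589 3.354
v 1.746 -1.911 2.286
v 1.713 -2.11 2.804
v 2.147 -1.795 2.654
v 1.234 -1.041 3.668
v 1.667 -0.726 3.518
v 1.931 -1.586 3.503
v 1.233 -1.774 2.122
v 1.666 -1.459 1.972
v 0.753 -0.705 2.986
v 1.187 -0.39 2.836
v 0.969 -0.914 2.137
v 1.72 -0.403 2.68
v 2.016 -1.064 2.146
v 1.503 -0.927 1.981
v 1.32 -0.519 2.312
v 2.018 -0.611 3.102
v 2.314 -1.272 2.568
v 2.281 -1.471 3.086
v 2.098 -1.063 3.416
v 2.151 -0.74 2.577
v 0.586 -1.228 3.072
v 0.882 -1.889 2.538
v 0.802 -1.437 2.224
v 0.619 -1.029 2.554
v 0.884 -1.436 3.494
v 1.18 -2.097 2.96
v 1.58 -1.981 3.328
v 1.397 -1.573 3.659
v 0.749 -1.76 3.063
v 0.888 -2.368 -1.309
v 1.233 -1.974 -0.097
v 0.239 -1.789 -1.312
v 0.583 -1.396 -0.1
v 1.677 -1.484 -1.82
v 2.021 -1.091 -0.608
v 1.027 -0.906 -1.823
v 1.372 -0.512 -0.611
f 2 1 5
f 2 5 3
f 3 5 6
f 3 6 4
f 5 1 7
f 5 7 6
f 6 7 8
f 6 8 4
f 7 1 9
f 7 9 8
f 8 9 10
f 8 10 4
f 9 1 11
f 9 11 10
f 10 11 12
f 10 12 4
f 11 1 13
f 11 13 12
f 12 13 14
f 12 14 4
f 13 1 15
f 13 15 14
f 14 15 16
f 14 16 4
f 15 1 17
f 15 17 16
f 16 17 18
f 16 18 4
f 17 1 19
f 17 19 18
f 18 19 20
f 18 20 4
f 19 1 21
f 19 21 20
f 20 21 22
f 20 22 4
f 21 1 23
f 21 23 22
f 22 23 24
f 22 24 4
f 23 1 2
f 23 2 24
f 24 2 3
f 24 3 4
f 26 25 29
f 26 29 27
f 27 29 30
f 27 30 28
f 29 25 31
f 29 31 30
f 30 31 32
f 30 32 28
f 31 25 33
f 31 33 32
f 32 33 34
f 32 34 28
f 33 25 35
f 33 35 34
f 34 35 36
f 34 36 28
f 35 25 37
f 35 37 36
f 36 37 38
f 36 38 28
f 37 25 39
f 37 39 38
f 38 39 40
f 38 40 28
f 39 25 41
f 39 41 40
f 40 41 42
f 40 42 28
f 41 25 43
f 41 43 42
f 42 43 44
f 42 44 28
f 43 25 45
f 43 45 44
f 44 45 46
f 44 46 28
f 45 25 47
f 45 47 46
f 46 47 48
f 46 48 28
f 47 25 49
f 47 49 48
f 48 49 50
f 48 50 28
f 49 25 51
f 49 51 50
f 50 51 52
f 50 52 28
f 51 25 53
f 51 53 52
f 52 53 54
f 52 54 28
f 53 25 55
f 53 55 54
f 54 55 56
f 54 56 28
f 55 25 57
f 55 57 56
f 56 57 58
f 56 58 28
f 57 25 26
f 57 26 58
f 58 26 27
f 58 27 28
f 60 59 62
f 60 62 61
f 62 59 63
f 62 63 61
f 63 59 64
f 63 64 61
f 64 59 65
f 64 65 61
f 65 59 66
f 65 66 61
f 66 59 67
f 66 67 61
f 67 59 68
f 67 68 61
f 68 59 69
f 68 69 61
f 69 59 60
f 69 60 61
f 70 107 86
f 107 81 110
f 86 110 75
f 107 110 86
f 70 86 82
f 86 75 87
f 82 87 71
f 86 87 82
f 70 82 91
f 82 71 92
f 91 92 77
f 82 92 91
f 70 91 103
f 91 77 106
f 103 106 80
f 91 106 103
f 70 103 107
f 103 80 111
f 107 111 81
f 103 111 107
f 71 87 98
f 87 75 101
f 98 101 79
f 87 101 98
f 75 110 88
f 110 81 109
f 88 109 74
f 110 109 88
f 81 111 108
f 111 80 104
f 108 104 72
f 111 104 108
f 80 106 105
f 106 77 93
f 105 93 76
f 106 93 105
f 77 92 97
f 92 71 94
f 97 94 78
f 92 94 97
f 73 99 85
f 99 79 100
f 85 100 74
f 99 100 85
f 73 85 83
f 85 74 84
f 83 84 72
f 85 84 83
f 73 83 90
f 83 72 89
f 90 89 76
f 83 89 90
f 73 90 95
f 90 76 96
f 95 96 78
f 90 96 95
f 73 95 99
f 95 78 102
f 99 102 79
f 95 102 99
f 74 100 88
f 100 79 101
f 88 101 75
f 100 101 88
f 72 84 108
f 84 74 109
f 108 109 81
f 84 109 108
f 76 89 105
f 89 72 104
f 105 104 80
f 89 104 105
f 78 96 97
f 96 76 93
f 97 93 77
f 96 93 97
f 79 102 98
f 102 78 94
f 98 94 71
f 102 94 98
f 113 115 112
f 116 113 112
f 112 115 114
f 114 116 112
f 113 119 115
f 117 113 116
f 117 119 113
f 115 119 114
f 118 116 114
f 114 119 118
f 118 117 116
f 119 117 118



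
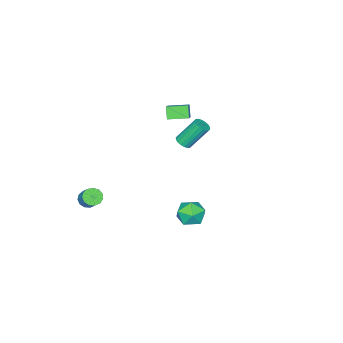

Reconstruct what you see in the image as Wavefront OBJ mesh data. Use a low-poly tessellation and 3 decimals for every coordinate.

v -3.525 -1.552 -1.861
v -3.172 -1.771 -1.566
v -3.862 -1.047 -0.203
v -4.215 -0.828 -0.499
v -3.075 -1.574 -1.622
v -3.765 -0.85 -0.259
v -3.068 -1.372 -1.725
v -3.758 -0.648 -0.363
v -3.151 -1.206 -1.855
v -3.841 -0.482 -0.493
v -3.308 -1.108 -1.987
v -3.998 -0.384 -0.625
v -3.508 -1.098 -2.094
v -4.198 -0.374 -0.731
v -3.711 -1.179 -2.154
v -4.401 -0.454 -0.792
v -3.878 -1.333 -2.157
v -4.568 -0.609 -0.794
v -3.975 -1.53 -2.101
v -4.665 -0.806 -0.738
v -3.982 -1.732 -1.997
v -4.672 -1.008 -0.635
v -3.899 -1.898 -1.867
v -4.589 -1.174 -0.505
v -3.742 -1.996 -1.735
v -4.432 -1.272 -0.373
v -3.542 -2.006 -1.629
v -4.232 -1.282 -0.266
v -3.339 -1.926 -1.568
v -4.029 -1.201 -0.206
v 1.744 -3.66 -4.371
v 1.951 -3.322 -4.767
v 2.303 -2.643 -4.005
v 2.096 -2.98 -3.609
v 1.655 -3.227 -4.715
v 2.006 -2.548 -3.953
v 1.387 -3.269 -4.554
v 1.738 -2.59 -3.792
v 1.232 -3.436 -4.335
v 1.584 -2.756 -3.572
v 1.24 -3.673 -4.127
v 1.592 -2.993 -3.365
v 1.408 -3.906 -3.997
v 1.76 -3.227 -3.234
v 1.683 -4.061 -3.985
v 2.035 -3.382 -3.223
v 1.977 -4.089 -4.096
v 2.329 -3.409 -3.334
v 2.197 -3.98 -4.295
v 2.549 -3.301 -3.533
v 2.273 -3.77 -4.517
v 2.625 -3.09 -3.755
v 2.182 -3.525 -4.694
v 2.533 -2.845 -3.931
v -3.184 -0.801 0.72
v -3.491 -1.131 1.381
v -2.307 -0.17 1.442
v -2.614 -0.499 2.104
v -2.466 -1.681 0.616
v -2.773 -2.01 1.278
v -1.589 -1.049 1.339
v -1.896 -1.379 2
v 2.472 4.531 -1.42
v 2.853 4.328 -0.698
v 1.867 3.312 -1.442
v 2.248 3.109 -0.72
v 1.647 3.698 -0.728
v 2.021 4.451 -0.714
v 2.699 3.189 -1.426
v 3.073 3.942 -1.412
v 2.993 3.499 -0.702
v 2.343 3.814 -0.27
v 2.377 3.826 -1.87
v 1.727 4.141 -1.438
f 2 1 5
f 2 5 3
f 3 5 6
f 3 6 4
f 5 1 7
f 5 7 6
f 6 7 8
f 6 8 4
f 7 1 9
f 7 9 8
f 8 9 10
f 8 10 4
f 9 1 11
f 9 11 10
f 10 11 12
f 10 12 4
f 11 1 13
f 11 13 12
f 12 13 14
f 12 14 4
f 13 1 15
f 13 15 14
f 14 15 16
f 14 16 4
f 15 1 17
f 15 17 16
f 16 17 18
f 16 18 4
f 17 1 19
f 17 19 18
f 18 19 20
f 18 20 4
f 19 1 21
f 19 21 20
f 20 21 22
f 20 22 4
f 21 1 23
f 21 23 22
f 22 23 24
f 22 24 4
f 23 1 25
f 23 25 24
f 24 25 26
f 24 26 4
f 25 1 27
f 25 27 26
f 26 27 28
f 26 28 4
f 27 1 29
f 27 29 28
f 28 29 30
f 28 30 4
f 29 1 2
f 29 2 30
f 30 2 3
f 30 3 4
f 32 31 35
f 32 35 33
f 33 35 36
f 33 36 34
f 35 31 37
f 35 37 36
f 36 37 38
f 36 38 34
f 37 31 39
f 37 39 38
f 38 39 40
f 38 40 34
f 39 31 41
f 39 41 40
f 40 41 42
f 40 42 34
f 41 31 43
f 41 43 42
f 42 43 44
f 42 44 34
f 43 31 45
f 43 45 44
f 44 45 46
f 44 46 34
f 45 31 47
f 45 47 46
f 46 47 48
f 46 48 34
f 47 31 49
f 47 49 48
f 48 49 50
f 48 50 34
f 49 31 51
f 49 51 50
f 50 51 52
f 50 52 34
f 51 31 53
f 51 53 52
f 52 53 54
f 52 54 34
f 53 31 32
f 53 32 54
f 54 32 33
f 54 33 34
f 56 58 55
f 59 56 55
f 55 58 57
f 57 59 55
f 56 62 58
f 60 56 59
f 60 62 56
f 58 62 57
f 61 59 57
f 57 62 61
f 61 60 59
f 62 60 61
f 63 74 68
f 63 68 64
f 63 64 70
f 63 70 73
f 63 73 74
f 64 68 72
f 68 74 67
f 74 73 65
f 73 70 69
f 70 64 71
f 66 72 67
f 66 67 65
f 66 65 69
f 66 69 71
f 66 71 72
f 67 72 68
f 65 67 74
f 69 65 73
f 71 69 70
f 72 71 64



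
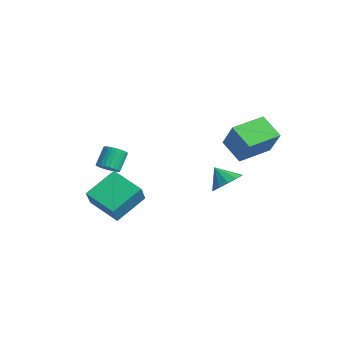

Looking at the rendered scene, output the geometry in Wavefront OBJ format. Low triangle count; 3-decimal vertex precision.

v 0.449 1.861 -1.234
v 0.907 2.425 -0.606
v -0.369 1.559 -0.366
v 0.536 2.736 -0.847
v 0.137 2.769 -1.212
v -0.162 2.514 -1.583
v -0.268 2.051 -1.843
v -0.146 1.529 -1.91
v 0.165 1.112 -1.762
v 0.566 0.932 -1.446
v 0.93 1.048 -1.063
v 1.141 1.422 -0.734
v 1.132 1.935 -0.563
v -3.711 -3.98 -3.033
v -3.951 -2.169 -1.997
v -1.942 -3.362 -3.702
v -2.182 -1.552 -2.666
v -3.038 -4.588 -1.814
v -3.278 -2.778 -0.778
v -1.269 -3.971 -2.483
v -1.509 -2.16 -1.447
v 1.165 2.102 0.669
v -0.15 1.913 1.506
v 1.001 4.096 0.862
v -0.315 3.907 1.698
v 2.175 2.033 2.242
v 0.859 1.844 3.078
v 2.01 4.027 2.434
v 0.695 3.838 3.271
v -3.545 -3.003 -0.645
v -3.018 -2.595 -0.716
v -3.468 -1.849 0.234
v -3.995 -2.257 0.305
v -3.189 -2.487 -0.882
v -3.639 -1.741 0.069
v -3.414 -2.458 -1.012
v -3.864 -1.711 -0.061
v -3.659 -2.511 -1.086
v -4.109 -1.765 -0.135
v -3.887 -2.64 -1.093
v -4.337 -1.893 -0.142
v -4.062 -2.824 -1.031
v -4.512 -2.077 -0.081
v -4.159 -3.035 -0.912
v -4.609 -2.288 0.039
v -4.162 -3.241 -0.751
v -4.613 -2.495 0.2
v -4.072 -3.411 -0.574
v -4.522 -2.665 0.376
v -3.901 -3.519 -0.409
v -4.351 -2.773 0.542
v -3.676 -3.549 -0.279
v -4.126 -2.802 0.672
v -3.431 -3.495 -0.205
v -3.881 -2.749 0.746
v -3.203 -3.367 -0.198
v -3.653 -2.62 0.753
v -3.028 -3.183 -0.259
v -3.478 -2.436 0.691
v -2.931 -2.972 -0.379
v -3.381 -2.225 0.572
v -2.927 -2.765 -0.54
v -3.378 -2.019 0.411
f 2 1 4
f 2 4 3
f 4 1 5
f 4 5 3
f 5 1 6
f 5 6 3
f 6 1 7
f 6 7 3
f 7 1 8
f 7 8 3
f 8 1 9
f 8 9 3
f 9 1 10
f 9 10 3
f 10 1 11
f 10 11 3
f 11 1 12
f 11 12 3
f 12 1 13
f 12 13 3
f 13 1 2
f 13 2 3
f 15 17 14
f 18 15 14
f 14 17 16
f 16 18 14
f 15 21 17
f 19 15 18
f 19 21 15
f 17 21 16
f 20 18 16
f 16 21 20
f 20 19 18
f 21 19 20
f 23 25 22
f 26 23 22
f 22 25 24
f 24 26 22
f 23 29 25
f 27 23 26
f 27 29 23
f 25 29 24
f 28 26 24
f 24 29 28
f 28 27 26
f 29 27 28
f 31 30 34
f 31 34 32
f 32 34 35
f 32 35 33
f 34 30 36
f 34 36 35
f 35 36 37
f 35 37 33
f 36 30 38
f 36 38 37
f 37 38 39
f 37 39 33
f 38 30 40
f 38 40 39
f 39 40 41
f 39 41 33
f 40 30 42
f 40 42 41
f 41 42 43
f 41 43 33
f 42 30 44
f 42 44 43
f 43 44 45
f 43 45 33
f 44 30 46
f 44 46 45
f 45 46 47
f 45 47 33
f 46 30 48
f 46 48 47
f 47 48 49
f 47 49 33
f 48 30 50
f 48 50 49
f 49 50 51
f 49 51 33
f 50 30 52
f 50 52 51
f 51 52 53
f 51 53 33
f 52 30 54
f 52 54 53
f 53 54 55
f 53 55 33
f 54 30 56
f 54 56 55
f 55 56 57
f 55 57 33
f 56 30 58
f 56 58 57
f 57 58 59
f 57 59 33
f 58 30 60
f 58 60 59
f 59 60 61
f 59 61 33
f 60 30 62
f 60 62 61
f 61 62 63
f 61 63 33
f 62 30 31
f 62 31 63
f 63 31 32
f 63 32 33



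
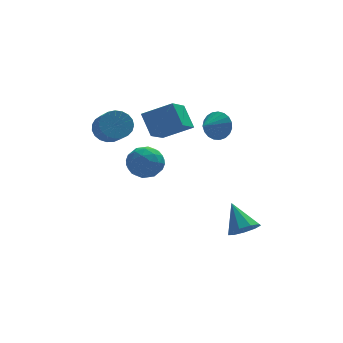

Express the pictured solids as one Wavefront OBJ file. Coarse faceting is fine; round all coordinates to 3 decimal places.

v -2.717 3.339 1.454
v -2.296 3.881 2.111
v -2.122 2.662 3.003
v -2.543 2.121 2.346
v -2.676 3.904 2.217
v -2.502 2.685 3.109
v -3.063 3.829 2.191
v -2.889 2.611 3.083
v -3.391 3.67 2.037
v -3.216 2.451 2.929
v -3.601 3.453 1.783
v -3.427 2.235 2.675
v -3.659 3.217 1.472
v -3.485 1.999 2.364
v -3.554 3.002 1.157
v -3.38 1.784 2.049
v -3.305 2.845 0.894
v -3.13 1.627 1.786
v -2.954 2.774 0.728
v -2.779 1.555 1.62
v -2.562 2.8 0.687
v -2.387 1.582 1.579
v -2.196 2.92 0.779
v -2.022 1.702 1.671
v -1.921 3.112 0.988
v -1.747 1.894 1.88
v -1.784 3.343 1.277
v -1.609 2.125 2.169
v -1.808 3.574 1.597
v -1.633 2.356 2.489
v -1.989 3.764 1.892
v -1.815 2.546 2.784
v 3.438 -1.734 -4.253
v 4.128 -2.06 -3.722
v 3.062 -0.406 -2.947
v 4.349 -1.612 -4.115
v 4.144 -1.22 -4.573
v 3.608 -1.069 -4.88
v 2.992 -1.23 -4.894
v 2.585 -1.626 -4.608
v 2.577 -2.073 -4.155
v 2.972 -2.361 -3.748
v 3.584 -2.356 -3.577
v -0.021 2.289 0.951
v -0.955 0.952 1.907
v -0.321 3.319 2.097
v -1.256 1.983 3.053
v 1.556 1.797 1.807
v 0.621 0.461 2.763
v 1.255 2.828 2.953
v 0.321 1.491 3.909
v 2.943 2.24 1.538
v 3.497 1.978 2.276
v 1.937 1.48 2.022
v 3.318 2.305 2.419
v 3.075 2.621 2.409
v 2.808 2.871 2.248
v 2.565 3.012 1.965
v 2.387 3.02 1.608
v 2.305 2.892 1.238
v 2.334 2.652 0.921
v 2.467 2.341 0.71
v 2.683 2.012 0.642
v 2.944 1.722 0.729
v 3.204 1.522 0.956
v 3.42 1.446 1.284
v 3.552 1.508 1.655
v 3.58 1.696 2.006
v -2.001 2.428 -0.603
v -1.137 2.865 -1.155
v -0.963 1.055 -0.065
v -0.099 1.492 -0.617
v -0.495 2.002 0.292
v -1.136 2.85 -0.041
v -0.964 1.07 -1.179
v -1.605 1.918 -1.512
v -0.496 2.026 -1.511
v -0.206 2.601 -0.602
v -1.894 1.319 -0.618
v -1.604 1.894 0.291
v -1.66 2.767 -0.927
v -0.44 1.153 -0.293
v -0.673 1.453 0.241
v -0.165 1.709 -0.084
v -1.66 2.758 -0.272
v -1.152 3.015 -0.596
v -0.775 2.508 0.255
v -0.948 0.905 -0.624
v -0.44 1.162 -0.948
v -1.935 2.211 -1.136
v -1.427 2.467 -1.461
v -1.325 1.412 -1.475
v -0.775 2.53 -1.46
v -0.165 1.723 -1.144
v -0.673 1.475 -1.474
v -1.05 1.974 -1.67
v -0.605 2.869 -0.926
v 0.005 2.062 -0.609
v -0.228 2.361 -0.075
v -0.605 2.86 -0.271
v -0.228 2.375 -1.135
v -2.105 1.858 -0.611
v -1.495 1.051 -0.294
v -1.495 1.06 -0.949
v -1.872 1.559 -1.145
v -1.935 2.197 -0.076
v -1.325 1.39 0.24
v -1.05 1.946 0.45
v -1.427 2.445 0.254
v -1.872 1.545 -0.085
f 2 1 5
f 2 5 3
f 3 5 6
f 3 6 4
f 5 1 7
f 5 7 6
f 6 7 8
f 6 8 4
f 7 1 9
f 7 9 8
f 8 9 10
f 8 10 4
f 9 1 11
f 9 11 10
f 10 11 12
f 10 12 4
f 11 1 13
f 11 13 12
f 12 13 14
f 12 14 4
f 13 1 15
f 13 15 14
f 14 15 16
f 14 16 4
f 15 1 17
f 15 17 16
f 16 17 18
f 16 18 4
f 17 1 19
f 17 19 18
f 18 19 20
f 18 20 4
f 19 1 21
f 19 21 20
f 20 21 22
f 20 22 4
f 21 1 23
f 21 23 22
f 22 23 24
f 22 24 4
f 23 1 25
f 23 25 24
f 24 25 26
f 24 26 4
f 25 1 27
f 25 27 26
f 26 27 28
f 26 28 4
f 27 1 29
f 27 29 28
f 28 29 30
f 28 30 4
f 29 1 31
f 29 31 30
f 30 31 32
f 30 32 4
f 31 1 2
f 31 2 32
f 32 2 3
f 32 3 4
f 34 33 36
f 34 36 35
f 36 33 37
f 36 37 35
f 37 33 38
f 37 38 35
f 38 33 39
f 38 39 35
f 39 33 40
f 39 40 35
f 40 33 41
f 40 41 35
f 41 33 42
f 41 42 35
f 42 33 43
f 42 43 35
f 43 33 34
f 43 34 35
f 45 47 44
f 48 45 44
f 44 47 46
f 46 48 44
f 45 51 47
f 49 45 48
f 49 51 45
f 47 51 46
f 50 48 46
f 46 51 50
f 50 49 48
f 51 49 50
f 53 52 55
f 53 55 54
f 55 52 56
f 55 56 54
f 56 52 57
f 56 57 54
f 57 52 58
f 57 58 54
f 58 52 59
f 58 59 54
f 59 52 60
f 59 60 54
f 60 52 61
f 60 61 54
f 61 52 62
f 61 62 54
f 62 52 63
f 62 63 54
f 63 52 64
f 63 64 54
f 64 52 65
f 64 65 54
f 65 52 66
f 65 66 54
f 66 52 67
f 66 67 54
f 67 52 68
f 67 68 54
f 68 52 53
f 68 53 54
f 69 106 85
f 106 80 109
f 85 109 74
f 106 109 85
f 69 85 81
f 85 74 86
f 81 86 70
f 85 86 81
f 69 81 90
f 81 70 91
f 90 91 76
f 81 91 90
f 69 90 102
f 90 76 105
f 102 105 79
f 90 105 102
f 69 102 106
f 102 79 110
f 106 110 80
f 102 110 106
f 70 86 97
f 86 74 100
f 97 100 78
f 86 100 97
f 74 109 87
f 109 80 108
f 87 108 73
f 109 108 87
f 80 110 107
f 110 79 103
f 107 103 71
f 110 103 107
f 79 105 104
f 105 76 92
f 104 92 75
f 105 92 104
f 76 91 96
f 91 70 93
f 96 93 77
f 91 93 96
f 72 98 84
f 98 78 99
f 84 99 73
f 98 99 84
f 72 84 82
f 84 73 83
f 82 83 71
f 84 83 82
f 72 82 89
f 82 71 88
f 89 88 75
f 82 88 89
f 72 89 94
f 89 75 95
f 94 95 77
f 89 95 94
f 72 94 98
f 94 77 101
f 98 101 78
f 94 101 98
f 73 99 87
f 99 78 100
f 87 100 74
f 99 100 87
f 71 83 107
f 83 73 108
f 107 108 80
f 83 108 107
f 75 88 104
f 88 71 103
f 104 103 79
f 88 103 104
f 77 95 96
f 95 75 92
f 96 92 76
f 95 92 96
f 78 101 97
f 101 77 93
f 97 93 70
f 101 93 97



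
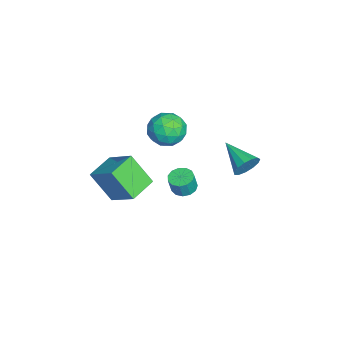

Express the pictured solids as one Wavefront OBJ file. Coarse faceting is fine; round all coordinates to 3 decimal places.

v 0.853 -4.478 -0.894
v 1.915 -3.221 0.26
v 1.319 -3.307 -2.599
v 2.382 -2.05 -1.445
v 2.238 -5.41 -1.155
v 3.301 -4.153 -0.001
v 2.705 -4.239 -2.86
v 3.767 -2.982 -1.706
v -0.494 2.891 -2.529
v -0.015 2.751 -1.804
v -1.966 1.669 -1.791
v -0.297 3.147 -1.71
v -0.642 3.463 -1.876
v -0.94 3.596 -2.249
v -1.096 3.506 -2.711
v -1.062 3.221 -3.115
v -0.847 2.831 -3.333
v -0.52 2.46 -3.295
v -0.185 2.226 -3.014
v 0.052 2.203 -2.579
v 0.115 2.398 -2.128
v 0.033 -0.5 -4
v 0.677 -0.145 -4.081
v 0.912 -0.325 -3
v 0.267 -0.68 -2.92
v 0.397 0.144 -3.972
v 0.631 -0.037 -2.891
v 0.001 0.228 -3.872
v 0.235 0.048 -2.792
v -0.384 0.082 -3.813
v -0.15 -0.098 -2.732
v -0.638 -0.25 -3.813
v -0.404 -0.43 -2.733
v -0.678 -0.66 -3.873
v -0.444 -0.84 -2.793
v -0.493 -1.02 -3.973
v -0.259 -1.2 -2.893
v -0.14 -1.215 -4.082
v 0.094 -1.395 -3.001
v 0.267 -1.182 -4.165
v 0.501 -1.363 -3.084
v 0.6 -0.933 -4.195
v 0.834 -1.114 -3.115
v 0.753 -0.547 -4.164
v 0.987 -0.727 -3.084
v -1.192 -0.445 0.333
v -0.287 -1.085 0.731
v -1.793 -1.935 -0.691
v -0.888 -2.575 -0.293
v -1.756 -2.262 0.439
v -1.384 -1.342 1.072
v -0.696 -1.678 -1.032
v -0.324 -0.758 -0.399
v 0.02 -1.847 -0.113
v -0.635 -2.208 0.797
v -1.445 -0.812 -0.757
v -2.1 -1.173 0.153
v -0.686 -0.634 0.622
v -1.394 -2.386 -0.582
v -1.904 -2.202 -0.152
v -1.372 -2.578 0.083
v -1.331 -0.785 0.823
v -0.799 -1.161 1.057
v -1.663 -1.853 0.885
v -1.281 -1.859 -1.017
v -0.749 -2.235 -0.783
v -0.708 -0.442 -0.043
v -0.176 -0.818 0.192
v -0.417 -1.167 -0.845
v 0.026 -1.458 0.36
v -0.328 -2.334 -0.242
v -0.215 -1.807 -0.677
v 0.004 -1.266 -0.304
v -0.359 -1.67 0.895
v -0.713 -2.546 0.293
v -1.223 -2.362 0.723
v -1.004 -1.821 1.095
v -0.179 -2.118 0.399
v -1.367 -0.474 -0.253
v -1.721 -1.35 -0.855
v -1.076 -1.199 -1.055
v -0.857 -0.658 -0.683
v -1.752 -0.686 0.282
v -2.106 -1.562 -0.32
v -2.084 -1.754 0.344
v -1.865 -1.213 0.717
v -1.901 -0.902 -0.359
f 2 4 1
f 5 2 1
f 1 4 3
f 3 5 1
f 2 8 4
f 6 2 5
f 6 8 2
f 4 8 3
f 7 5 3
f 3 8 7
f 7 6 5
f 8 6 7
f 10 9 12
f 10 12 11
f 12 9 13
f 12 13 11
f 13 9 14
f 13 14 11
f 14 9 15
f 14 15 11
f 15 9 16
f 15 16 11
f 16 9 17
f 16 17 11
f 17 9 18
f 17 18 11
f 18 9 19
f 18 19 11
f 19 9 20
f 19 20 11
f 20 9 21
f 20 21 11
f 21 9 10
f 21 10 11
f 23 22 26
f 23 26 24
f 24 26 27
f 24 27 25
f 26 22 28
f 26 28 27
f 27 28 29
f 27 29 25
f 28 22 30
f 28 30 29
f 29 30 31
f 29 31 25
f 30 22 32
f 30 32 31
f 31 32 33
f 31 33 25
f 32 22 34
f 32 34 33
f 33 34 35
f 33 35 25
f 34 22 36
f 34 36 35
f 35 36 37
f 35 37 25
f 36 22 38
f 36 38 37
f 37 38 39
f 37 39 25
f 38 22 40
f 38 40 39
f 39 40 41
f 39 41 25
f 40 22 42
f 40 42 41
f 41 42 43
f 41 43 25
f 42 22 44
f 42 44 43
f 43 44 45
f 43 45 25
f 44 22 23
f 44 23 45
f 45 23 24
f 45 24 25
f 46 83 62
f 83 57 86
f 62 86 51
f 83 86 62
f 46 62 58
f 62 51 63
f 58 63 47
f 62 63 58
f 46 58 67
f 58 47 68
f 67 68 53
f 58 68 67
f 46 67 79
f 67 53 82
f 79 82 56
f 67 82 79
f 46 79 83
f 79 56 87
f 83 87 57
f 79 87 83
f 47 63 74
f 63 51 77
f 74 77 55
f 63 77 74
f 51 86 64
f 86 57 85
f 64 85 50
f 86 85 64
f 57 87 84
f 87 56 80
f 84 80 48
f 87 80 84
f 56 82 81
f 82 53 69
f 81 69 52
f 82 69 81
f 53 68 73
f 68 47 70
f 73 70 54
f 68 70 73
f 49 75 61
f 75 55 76
f 61 76 50
f 75 76 61
f 49 61 59
f 61 50 60
f 59 60 48
f 61 60 59
f 49 59 66
f 59 48 65
f 66 65 52
f 59 65 66
f 49 66 71
f 66 52 72
f 71 72 54
f 66 72 71
f 49 71 75
f 71 54 78
f 75 78 55
f 71 78 75
f 50 76 64
f 76 55 77
f 64 77 51
f 76 77 64
f 48 60 84
f 60 50 85
f 84 85 57
f 60 85 84
f 52 65 81
f 65 48 80
f 81 80 56
f 65 80 81
f 54 72 73
f 72 52 69
f 73 69 53
f 72 69 73
f 55 78 74
f 78 54 70
f 74 70 47
f 78 70 74



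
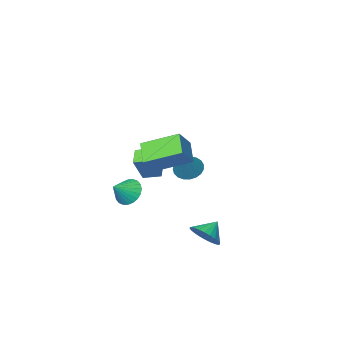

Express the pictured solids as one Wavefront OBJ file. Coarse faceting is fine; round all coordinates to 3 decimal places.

v 0.015 3.205 -3.772
v 0.509 3.434 -3.068
v -0.835 2.995 -3.108
v 0.367 3.739 -3.153
v 0.171 3.963 -3.333
v -0.048 4.072 -3.579
v -0.258 4.048 -3.855
v -0.426 3.897 -4.118
v -0.527 3.64 -4.329
v -0.545 3.317 -4.455
v -0.478 2.977 -4.477
v -0.336 2.671 -4.392
v -0.141 2.447 -4.212
v 0.079 2.339 -3.966
v 0.289 2.362 -3.69
v 0.457 2.514 -3.427
v 0.558 2.771 -3.216
v 0.576 3.094 -3.09
v 1.904 -0.992 -2.164
v 2.4 -1.352 -2.738
v 2.856 -0.808 -1.456
v 2.41 -1.039 -2.832
v 2.344 -0.718 -2.825
v 2.21 -0.439 -2.718
v 2.029 -0.244 -2.526
v 1.83 -0.163 -2.279
v 1.642 -0.208 -2.014
v 1.494 -0.372 -1.772
v 1.408 -0.631 -1.59
v 1.398 -0.944 -1.495
v 1.465 -1.265 -1.502
v 1.599 -1.544 -1.61
v 1.779 -1.739 -1.802
v 1.978 -1.82 -2.049
v 2.166 -1.775 -2.314
v 2.314 -1.611 -2.555
v -2.965 -3.435 -2.808
v -2.517 -4.129 -2.727
v -1.915 -2.565 -1.172
v -2.325 -3.945 -2.948
v -2.244 -3.673 -3.144
v -2.288 -3.36 -3.282
v -2.449 -3.06 -3.339
v -2.699 -2.825 -3.304
v -2.995 -2.695 -3.182
v -3.286 -2.693 -2.997
v -3.521 -2.82 -2.778
v -3.66 -3.053 -2.565
v -3.679 -3.352 -2.394
v -3.575 -3.665 -2.294
v -3.365 -3.939 -2.284
v -3.086 -4.126 -2.364
v -2.786 -4.193 -2.52
v 1.89 1.384 1.642
v 0.455 2.563 2.435
v 2.312 2.388 0.913
v 0.876 3.567 1.706
v 2.704 1.733 2.594
v 1.268 2.912 3.387
v 3.125 2.737 1.865
v 1.69 3.916 2.658
v -1.343 -3.219 -1.998
v -0.607 -2.89 -0.547
v -0.822 -2.483 -2.43
v -0.086 -2.154 -0.979
v -0.614 -3.866 -2.221
v 0.122 -3.537 -0.77
v -0.093 -3.13 -2.653
v 0.643 -2.801 -1.202
f 2 1 4
f 2 4 3
f 4 1 5
f 4 5 3
f 5 1 6
f 5 6 3
f 6 1 7
f 6 7 3
f 7 1 8
f 7 8 3
f 8 1 9
f 8 9 3
f 9 1 10
f 9 10 3
f 10 1 11
f 10 11 3
f 11 1 12
f 11 12 3
f 12 1 13
f 12 13 3
f 13 1 14
f 13 14 3
f 14 1 15
f 14 15 3
f 15 1 16
f 15 16 3
f 16 1 17
f 16 17 3
f 17 1 18
f 17 18 3
f 18 1 2
f 18 2 3
f 20 19 22
f 20 22 21
f 22 19 23
f 22 23 21
f 23 19 24
f 23 24 21
f 24 19 25
f 24 25 21
f 25 19 26
f 25 26 21
f 26 19 27
f 26 27 21
f 27 19 28
f 27 28 21
f 28 19 29
f 28 29 21
f 29 19 30
f 29 30 21
f 30 19 31
f 30 31 21
f 31 19 32
f 31 32 21
f 32 19 33
f 32 33 21
f 33 19 34
f 33 34 21
f 34 19 35
f 34 35 21
f 35 19 36
f 35 36 21
f 36 19 20
f 36 20 21
f 38 37 40
f 38 40 39
f 40 37 41
f 40 41 39
f 41 37 42
f 41 42 39
f 42 37 43
f 42 43 39
f 43 37 44
f 43 44 39
f 44 37 45
f 44 45 39
f 45 37 46
f 45 46 39
f 46 37 47
f 46 47 39
f 47 37 48
f 47 48 39
f 48 37 49
f 48 49 39
f 49 37 50
f 49 50 39
f 50 37 51
f 50 51 39
f 51 37 52
f 51 52 39
f 52 37 53
f 52 53 39
f 53 37 38
f 53 38 39
f 55 57 54
f 58 55 54
f 54 57 56
f 56 58 54
f 55 61 57
f 59 55 58
f 59 61 55
f 57 61 56
f 60 58 56
f 56 61 60
f 60 59 58
f 61 59 60
f 63 65 62
f 66 63 62
f 62 65 64
f 64 66 62
f 63 69 65
f 67 63 66
f 67 69 63
f 65 69 64
f 68 66 64
f 64 69 68
f 68 67 66
f 69 67 68



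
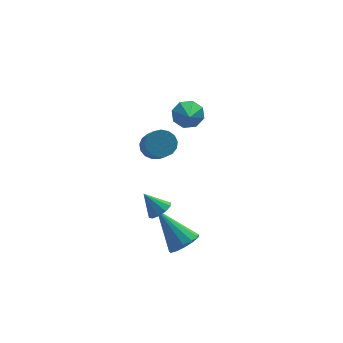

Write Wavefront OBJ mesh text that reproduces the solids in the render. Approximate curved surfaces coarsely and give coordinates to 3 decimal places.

v -0.444 -2.155 -4.036
v 0.199 -1.696 -4.039
v -1.316 -0.925 -2.504
v -0.081 -1.521 -4.338
v -0.476 -1.548 -4.541
v -0.861 -1.767 -4.584
v -1.113 -2.11 -4.454
v -1.153 -2.466 -4.19
v -0.968 -2.724 -3.878
v -0.617 -2.801 -3.616
v -0.21 -2.673 -3.488
v 0.122 -2.38 -3.534
v 0.275 -2.016 -3.739
v -1.052 0.105 0.998
v -0.619 0.469 1.409
v -0.734 -0.821 2.673
v -1.168 -1.185 2.262
v -0.923 0.581 1.495
v -1.038 -0.709 2.759
v -1.257 0.583 1.467
v -1.372 -0.707 2.731
v -1.544 0.476 1.331
v -1.659 -0.814 2.596
v -1.718 0.283 1.119
v -1.833 -1.007 2.384
v -1.74 0.05 0.879
v -1.855 -1.24 2.144
v -1.605 -0.17 0.667
v -1.72 -1.46 1.931
v -1.342 -0.328 0.53
v -1.457 -1.618 1.794
v -1.014 -0.386 0.5
v -1.129 -1.676 1.765
v -0.694 -0.332 0.585
v -0.809 -1.622 1.849
v -0.456 -0.178 0.764
v -0.571 -1.468 2.028
v -0.355 0.041 0.996
v -0.47 -1.249 2.261
v -0.414 0.275 1.229
v -0.529 -1.015 2.494
v 1.316 2.985 0.222
v 2.018 3.01 0.511
v 1.044 1.875 0.978
v 1.637 3.317 0.825
v 1.068 3.43 0.786
v 0.644 3.282 0.416
v 0.613 2.959 -0.067
v 0.994 2.652 -0.381
v 1.564 2.54 -0.342
v 1.988 2.688 0.027
v -1.56 -2.256 -1.267
v -1.172 -2.498 -0.879
v -2.14 -1.784 -0.393
v -1.044 -2.163 -0.975
v -1.114 -1.864 -1.183
v -1.354 -1.714 -1.422
v -1.673 -1.771 -1.603
v -1.949 -2.013 -1.655
v -2.076 -2.348 -1.559
v -2.007 -2.647 -1.352
v -1.767 -2.797 -1.112
v -1.448 -2.74 -0.932
f 2 1 4
f 2 4 3
f 4 1 5
f 4 5 3
f 5 1 6
f 5 6 3
f 6 1 7
f 6 7 3
f 7 1 8
f 7 8 3
f 8 1 9
f 8 9 3
f 9 1 10
f 9 10 3
f 10 1 11
f 10 11 3
f 11 1 12
f 11 12 3
f 12 1 13
f 12 13 3
f 13 1 2
f 13 2 3
f 15 14 18
f 15 18 16
f 16 18 19
f 16 19 17
f 18 14 20
f 18 20 19
f 19 20 21
f 19 21 17
f 20 14 22
f 20 22 21
f 21 22 23
f 21 23 17
f 22 14 24
f 22 24 23
f 23 24 25
f 23 25 17
f 24 14 26
f 24 26 25
f 25 26 27
f 25 27 17
f 26 14 28
f 26 28 27
f 27 28 29
f 27 29 17
f 28 14 30
f 28 30 29
f 29 30 31
f 29 31 17
f 30 14 32
f 30 32 31
f 31 32 33
f 31 33 17
f 32 14 34
f 32 34 33
f 33 34 35
f 33 35 17
f 34 14 36
f 34 36 35
f 35 36 37
f 35 37 17
f 36 14 38
f 36 38 37
f 37 38 39
f 37 39 17
f 38 14 40
f 38 40 39
f 39 40 41
f 39 41 17
f 40 14 15
f 40 15 41
f 41 15 16
f 41 16 17
f 43 42 45
f 43 45 44
f 45 42 46
f 45 46 44
f 46 42 47
f 46 47 44
f 47 42 48
f 47 48 44
f 48 42 49
f 48 49 44
f 49 42 50
f 49 50 44
f 50 42 51
f 50 51 44
f 51 42 43
f 51 43 44
f 53 52 55
f 53 55 54
f 55 52 56
f 55 56 54
f 56 52 57
f 56 57 54
f 57 52 58
f 57 58 54
f 58 52 59
f 58 59 54
f 59 52 60
f 59 60 54
f 60 52 61
f 60 61 54
f 61 52 62
f 61 62 54
f 62 52 63
f 62 63 54
f 63 52 53
f 63 53 54

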